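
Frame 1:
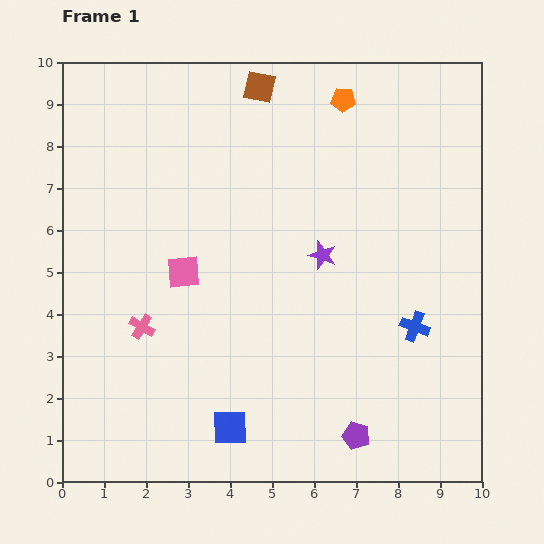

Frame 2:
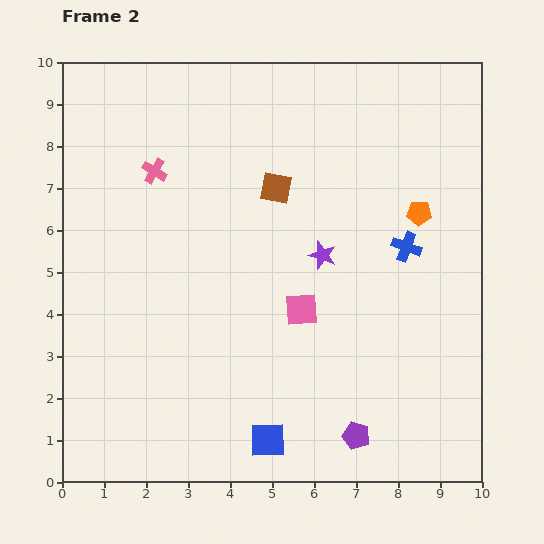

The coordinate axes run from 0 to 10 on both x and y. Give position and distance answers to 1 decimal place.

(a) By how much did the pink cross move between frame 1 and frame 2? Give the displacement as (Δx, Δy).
(0.3, 3.7)

The pink cross was at (1.9, 3.7) in frame 1 and (2.2, 7.4) in frame 2.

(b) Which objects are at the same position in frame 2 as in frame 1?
the purple star, the purple pentagon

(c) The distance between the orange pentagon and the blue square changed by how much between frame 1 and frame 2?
-1.8

Distance in frame 1: 8.3. Distance in frame 2: 6.5.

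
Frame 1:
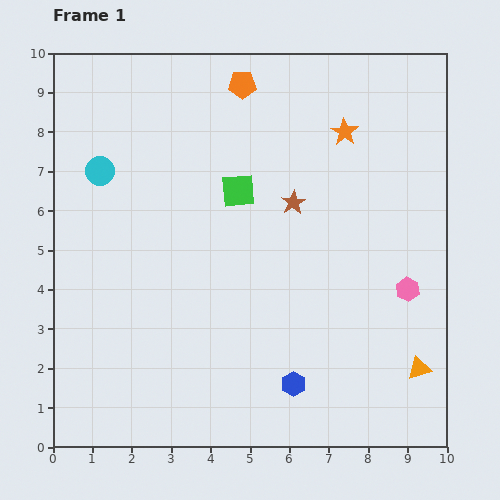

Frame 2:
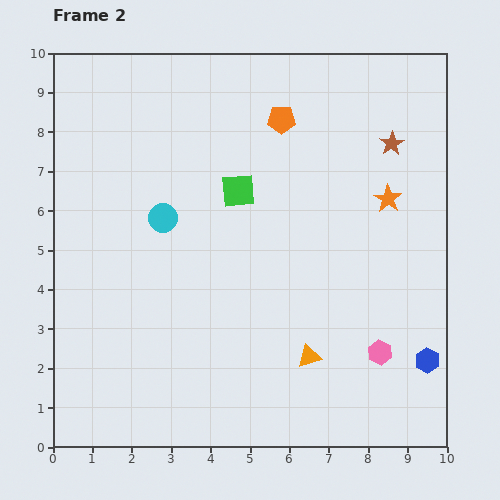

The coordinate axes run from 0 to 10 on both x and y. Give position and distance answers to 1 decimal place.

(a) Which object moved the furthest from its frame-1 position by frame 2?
the blue hexagon

(moved 3.5; next 2.9)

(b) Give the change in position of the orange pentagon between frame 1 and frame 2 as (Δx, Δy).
(1.0, -0.9)

The orange pentagon was at (4.8, 9.2) in frame 1 and (5.8, 8.3) in frame 2.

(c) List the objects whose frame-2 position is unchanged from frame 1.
the green square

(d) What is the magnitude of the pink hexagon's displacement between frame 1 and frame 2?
1.7

The pink hexagon moved from (9.0, 4.0) to (8.3, 2.4), a distance of √(0.7² + 1.6²) ≈ 1.7.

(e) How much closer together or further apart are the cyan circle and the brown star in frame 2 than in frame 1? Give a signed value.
+1.1

Distance in frame 1: 5.0. Distance in frame 2: 6.1.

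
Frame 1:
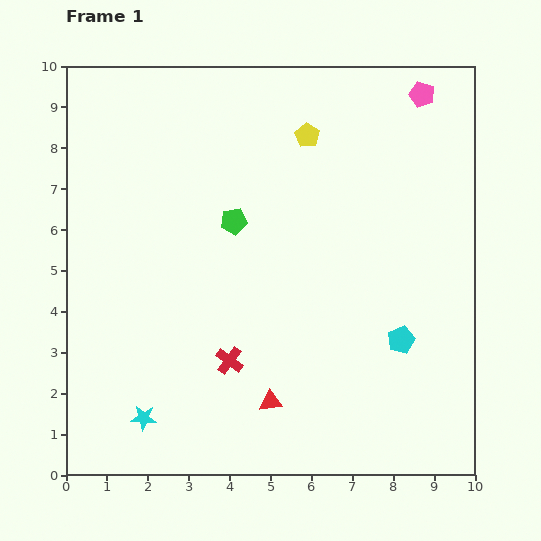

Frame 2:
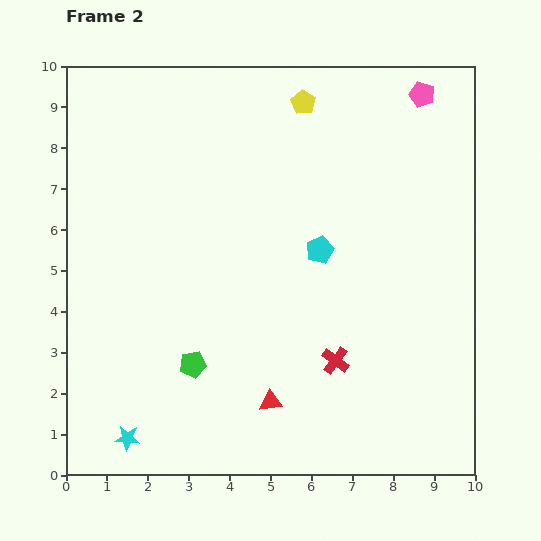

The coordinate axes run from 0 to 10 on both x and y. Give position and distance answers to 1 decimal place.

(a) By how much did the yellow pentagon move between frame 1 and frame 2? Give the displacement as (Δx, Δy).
(-0.1, 0.8)

The yellow pentagon was at (5.9, 8.3) in frame 1 and (5.8, 9.1) in frame 2.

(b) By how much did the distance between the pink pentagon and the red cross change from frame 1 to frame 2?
-1.2

Distance in frame 1: 8.0. Distance in frame 2: 6.8.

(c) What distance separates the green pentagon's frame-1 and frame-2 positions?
3.6

The green pentagon moved from (4.1, 6.2) to (3.1, 2.7), a distance of √(1.0² + 3.5²) ≈ 3.6.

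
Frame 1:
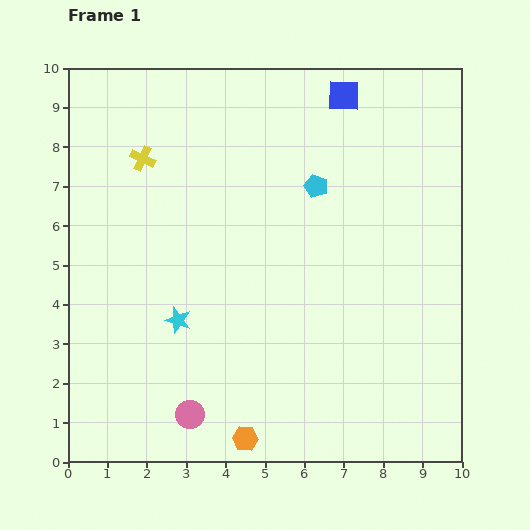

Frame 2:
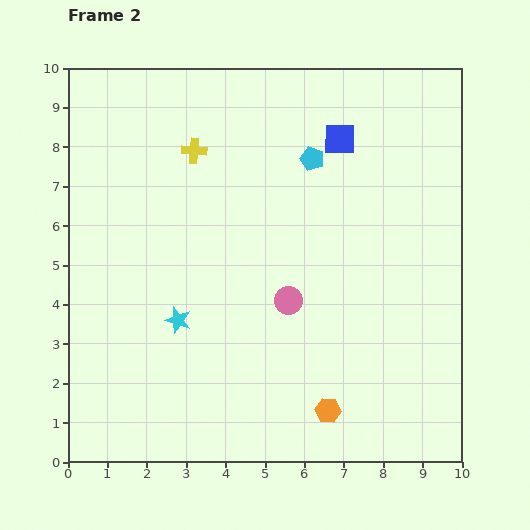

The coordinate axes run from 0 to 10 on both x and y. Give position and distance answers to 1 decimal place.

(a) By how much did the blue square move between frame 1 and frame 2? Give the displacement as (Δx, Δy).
(-0.1, -1.1)

The blue square was at (7.0, 9.3) in frame 1 and (6.9, 8.2) in frame 2.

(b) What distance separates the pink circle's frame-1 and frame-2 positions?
3.8

The pink circle moved from (3.1, 1.2) to (5.6, 4.1), a distance of √(2.5² + 2.9²) ≈ 3.8.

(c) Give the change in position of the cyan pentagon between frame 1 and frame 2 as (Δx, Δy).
(-0.1, 0.7)

The cyan pentagon was at (6.3, 7.0) in frame 1 and (6.2, 7.7) in frame 2.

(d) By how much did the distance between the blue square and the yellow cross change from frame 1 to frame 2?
-1.6

Distance in frame 1: 5.3. Distance in frame 2: 3.7.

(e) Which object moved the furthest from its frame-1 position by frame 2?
the pink circle

(moved 3.8; next 2.2)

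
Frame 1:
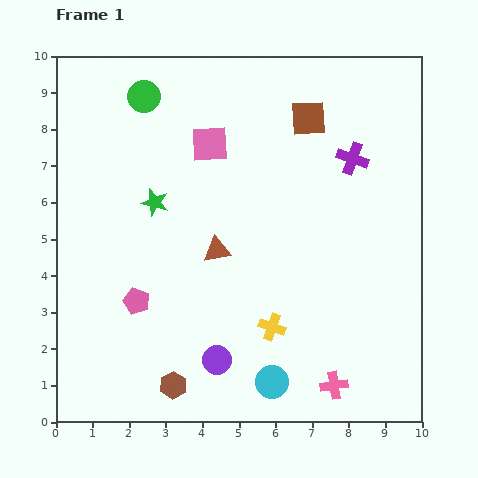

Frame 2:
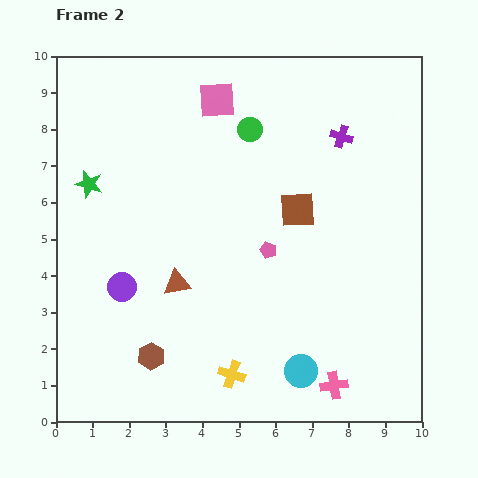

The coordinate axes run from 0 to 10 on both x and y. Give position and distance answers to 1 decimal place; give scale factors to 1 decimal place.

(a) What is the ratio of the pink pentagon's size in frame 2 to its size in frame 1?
0.6×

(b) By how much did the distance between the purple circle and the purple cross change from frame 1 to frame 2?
+0.7

Distance in frame 1: 6.6. Distance in frame 2: 7.3.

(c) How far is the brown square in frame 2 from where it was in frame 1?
2.5

The brown square moved from (6.9, 8.3) to (6.6, 5.8), a distance of √(0.3² + 2.5²) ≈ 2.5.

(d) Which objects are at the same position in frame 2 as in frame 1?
the pink cross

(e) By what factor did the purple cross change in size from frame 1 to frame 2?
0.7×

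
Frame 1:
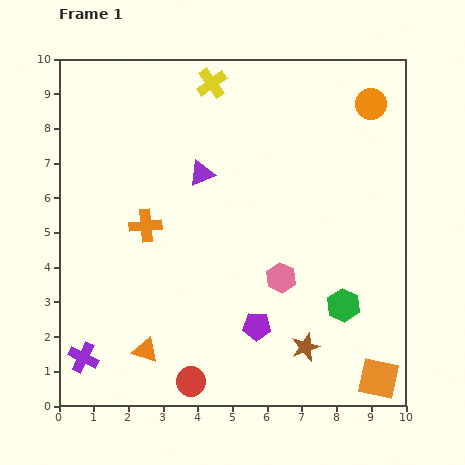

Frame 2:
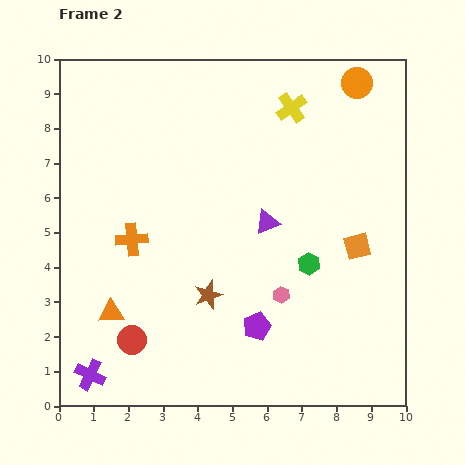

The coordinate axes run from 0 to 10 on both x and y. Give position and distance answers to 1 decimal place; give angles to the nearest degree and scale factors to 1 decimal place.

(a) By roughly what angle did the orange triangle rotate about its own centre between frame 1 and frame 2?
21° counter-clockwise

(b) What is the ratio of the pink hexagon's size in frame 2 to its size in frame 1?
0.6×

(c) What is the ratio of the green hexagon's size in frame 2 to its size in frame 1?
0.7×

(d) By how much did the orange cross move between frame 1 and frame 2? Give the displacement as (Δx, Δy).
(-0.4, -0.4)

The orange cross was at (2.5, 5.2) in frame 1 and (2.1, 4.8) in frame 2.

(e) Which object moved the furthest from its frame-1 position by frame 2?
the orange square

(moved 3.8; next 3.2)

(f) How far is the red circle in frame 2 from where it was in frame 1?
2.1

The red circle moved from (3.8, 0.7) to (2.1, 1.9), a distance of √(1.7² + 1.2²) ≈ 2.1.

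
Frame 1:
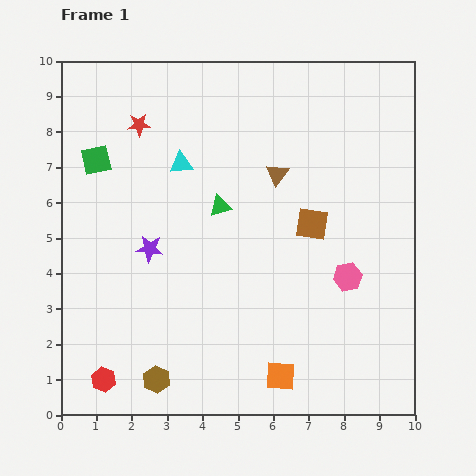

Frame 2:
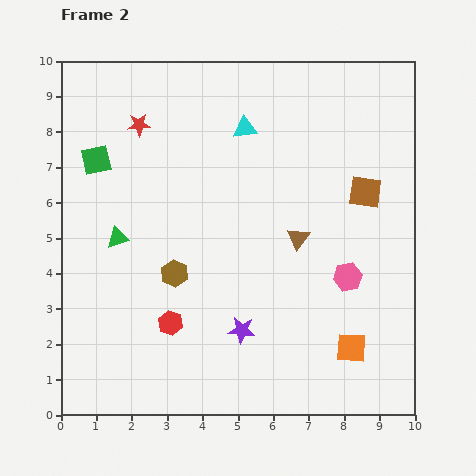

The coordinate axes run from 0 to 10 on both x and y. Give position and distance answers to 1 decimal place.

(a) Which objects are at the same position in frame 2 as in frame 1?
the red star, the green square, the pink hexagon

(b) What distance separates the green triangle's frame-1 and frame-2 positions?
3.0

The green triangle moved from (4.5, 5.9) to (1.6, 5.0), a distance of √(2.9² + 0.9²) ≈ 3.0.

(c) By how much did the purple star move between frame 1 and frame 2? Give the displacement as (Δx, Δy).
(2.6, -2.3)

The purple star was at (2.5, 4.7) in frame 1 and (5.1, 2.4) in frame 2.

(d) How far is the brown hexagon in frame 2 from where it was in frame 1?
3.0

The brown hexagon moved from (2.7, 1.0) to (3.2, 4.0), a distance of √(0.5² + 3.0²) ≈ 3.0.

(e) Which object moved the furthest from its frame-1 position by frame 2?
the purple star

(moved 3.5; next 3.0)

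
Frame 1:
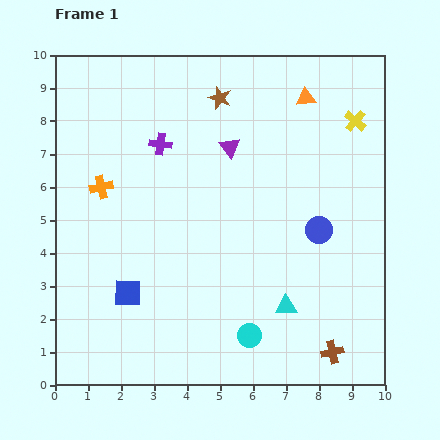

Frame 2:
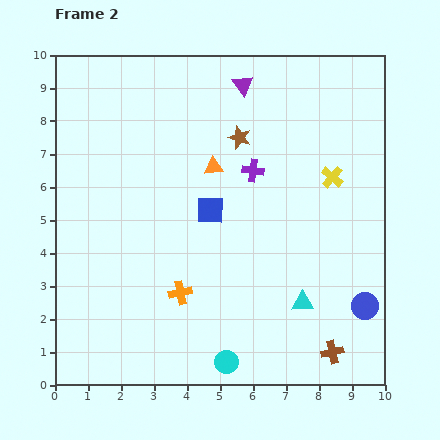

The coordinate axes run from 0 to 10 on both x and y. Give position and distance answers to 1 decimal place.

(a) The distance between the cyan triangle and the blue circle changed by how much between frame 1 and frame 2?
-0.6

Distance in frame 1: 2.5. Distance in frame 2: 1.9.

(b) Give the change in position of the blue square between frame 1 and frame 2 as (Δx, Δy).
(2.5, 2.5)

The blue square was at (2.2, 2.8) in frame 1 and (4.7, 5.3) in frame 2.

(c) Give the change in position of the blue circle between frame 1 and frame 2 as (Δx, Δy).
(1.4, -2.3)

The blue circle was at (8.0, 4.7) in frame 1 and (9.4, 2.4) in frame 2.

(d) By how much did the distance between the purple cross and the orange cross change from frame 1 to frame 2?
+2.1

Distance in frame 1: 2.2. Distance in frame 2: 4.3.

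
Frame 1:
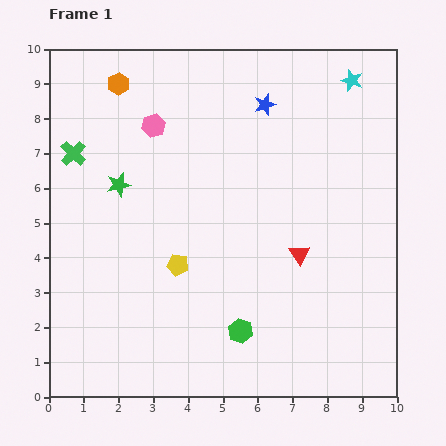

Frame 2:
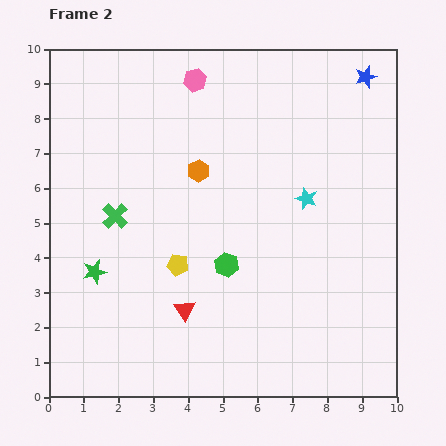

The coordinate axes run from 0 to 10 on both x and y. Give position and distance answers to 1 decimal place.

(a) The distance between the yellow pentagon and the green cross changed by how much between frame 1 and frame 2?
-2.1

Distance in frame 1: 4.4. Distance in frame 2: 2.3.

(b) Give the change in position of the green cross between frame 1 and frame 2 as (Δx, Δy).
(1.2, -1.8)

The green cross was at (0.7, 7.0) in frame 1 and (1.9, 5.2) in frame 2.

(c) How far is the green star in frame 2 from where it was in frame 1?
2.6

The green star moved from (2.0, 6.1) to (1.3, 3.6), a distance of √(0.7² + 2.5²) ≈ 2.6.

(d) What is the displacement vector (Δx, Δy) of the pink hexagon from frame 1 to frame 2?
(1.2, 1.3)

The pink hexagon was at (3.0, 7.8) in frame 1 and (4.2, 9.1) in frame 2.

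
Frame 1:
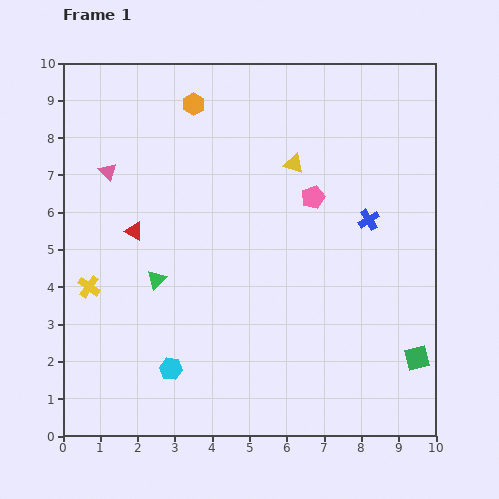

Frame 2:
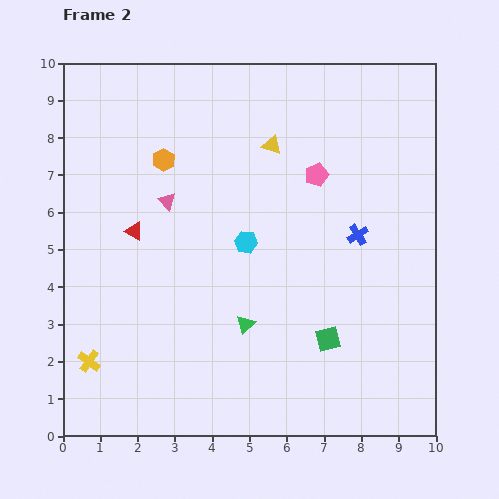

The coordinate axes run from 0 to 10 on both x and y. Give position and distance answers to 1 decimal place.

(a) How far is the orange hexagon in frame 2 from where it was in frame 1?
1.7

The orange hexagon moved from (3.5, 8.9) to (2.7, 7.4), a distance of √(0.8² + 1.5²) ≈ 1.7.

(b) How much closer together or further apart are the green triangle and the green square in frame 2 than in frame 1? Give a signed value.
-5.1

Distance in frame 1: 7.3. Distance in frame 2: 2.2.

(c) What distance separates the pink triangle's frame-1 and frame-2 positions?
1.8

The pink triangle moved from (1.2, 7.1) to (2.8, 6.3), a distance of √(1.6² + 0.8²) ≈ 1.8.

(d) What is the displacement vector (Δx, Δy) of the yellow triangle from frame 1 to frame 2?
(-0.6, 0.5)

The yellow triangle was at (6.2, 7.3) in frame 1 and (5.6, 7.8) in frame 2.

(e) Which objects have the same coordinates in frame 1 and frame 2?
the red triangle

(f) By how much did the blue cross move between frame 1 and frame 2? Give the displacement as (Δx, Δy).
(-0.3, -0.4)

The blue cross was at (8.2, 5.8) in frame 1 and (7.9, 5.4) in frame 2.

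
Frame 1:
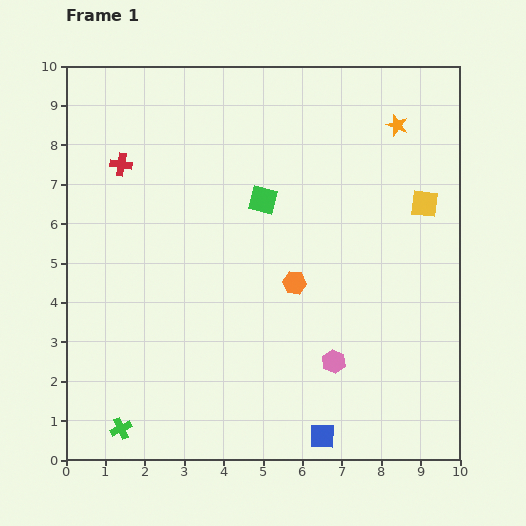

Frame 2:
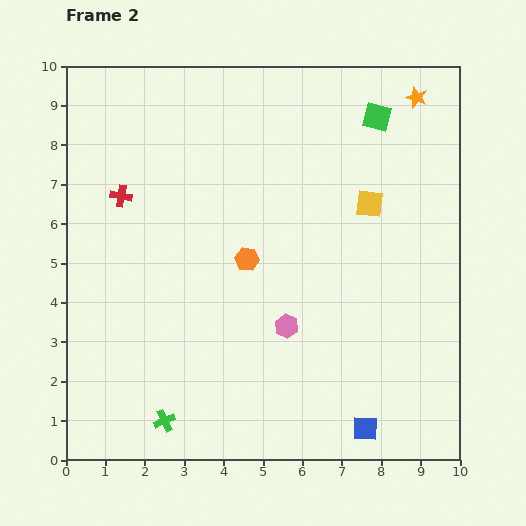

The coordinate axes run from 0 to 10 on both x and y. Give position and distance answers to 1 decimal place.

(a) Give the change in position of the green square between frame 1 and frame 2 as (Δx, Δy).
(2.9, 2.1)

The green square was at (5.0, 6.6) in frame 1 and (7.9, 8.7) in frame 2.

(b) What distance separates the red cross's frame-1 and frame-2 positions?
0.8

The red cross moved from (1.4, 7.5) to (1.4, 6.7), a distance of √(0.0² + 0.8²) ≈ 0.8.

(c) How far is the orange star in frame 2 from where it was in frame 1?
0.9

The orange star moved from (8.4, 8.5) to (8.9, 9.2), a distance of √(0.5² + 0.7²) ≈ 0.9.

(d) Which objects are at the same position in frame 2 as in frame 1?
none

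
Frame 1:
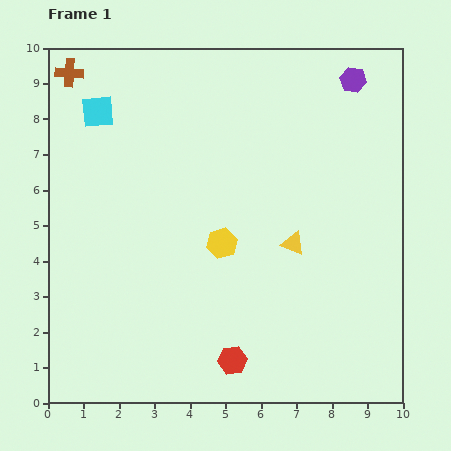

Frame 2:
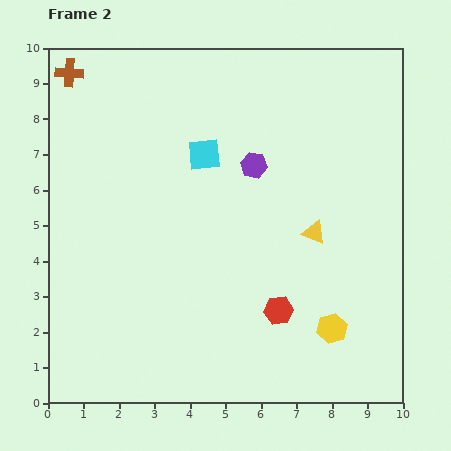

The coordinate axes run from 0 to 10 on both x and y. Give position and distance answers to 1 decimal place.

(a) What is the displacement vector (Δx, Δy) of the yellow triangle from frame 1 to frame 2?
(0.6, 0.3)

The yellow triangle was at (6.9, 4.5) in frame 1 and (7.5, 4.8) in frame 2.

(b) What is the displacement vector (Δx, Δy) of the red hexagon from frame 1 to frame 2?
(1.3, 1.4)

The red hexagon was at (5.2, 1.2) in frame 1 and (6.5, 2.6) in frame 2.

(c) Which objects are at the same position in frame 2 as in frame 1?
the brown cross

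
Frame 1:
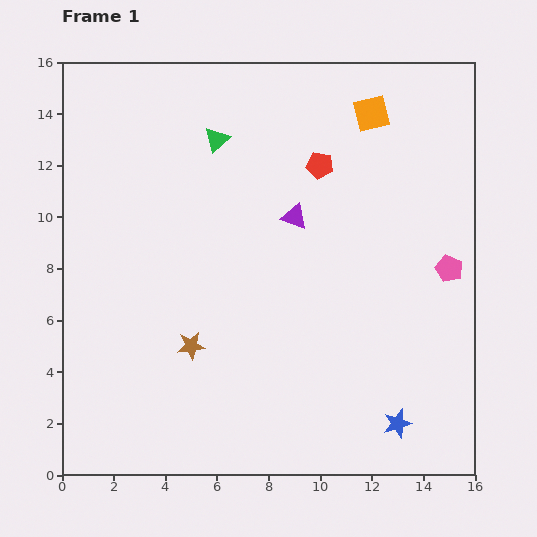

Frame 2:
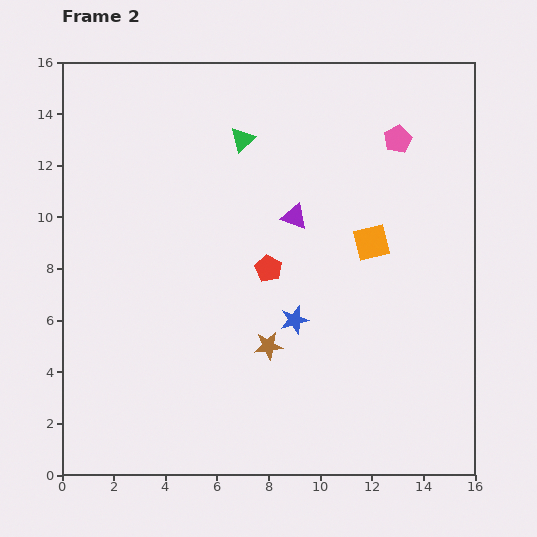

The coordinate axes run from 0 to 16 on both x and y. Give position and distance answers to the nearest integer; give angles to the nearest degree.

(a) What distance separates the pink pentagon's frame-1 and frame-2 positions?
5

The pink pentagon moved from (15, 8) to (13, 13), a distance of √(2² + 5²) ≈ 5.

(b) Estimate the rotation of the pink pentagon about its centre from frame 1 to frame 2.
21° clockwise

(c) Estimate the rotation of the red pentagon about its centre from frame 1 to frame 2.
20° clockwise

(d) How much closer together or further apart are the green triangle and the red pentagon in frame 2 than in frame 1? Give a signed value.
+1

Distance in frame 1: 4. Distance in frame 2: 5.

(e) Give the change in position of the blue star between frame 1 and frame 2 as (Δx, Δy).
(-4, 4)

The blue star was at (13, 2) in frame 1 and (9, 6) in frame 2.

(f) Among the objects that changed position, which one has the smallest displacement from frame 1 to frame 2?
the green triangle

(moved 1)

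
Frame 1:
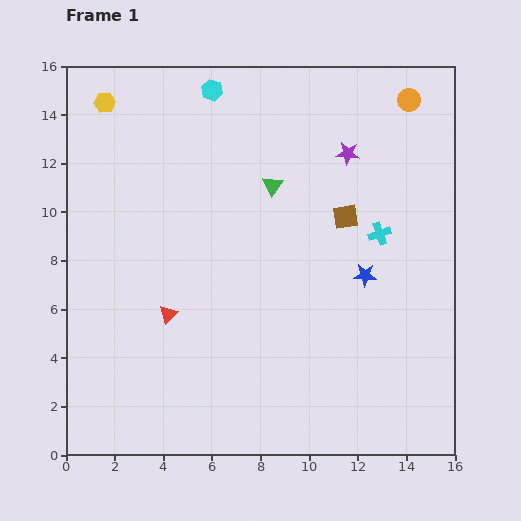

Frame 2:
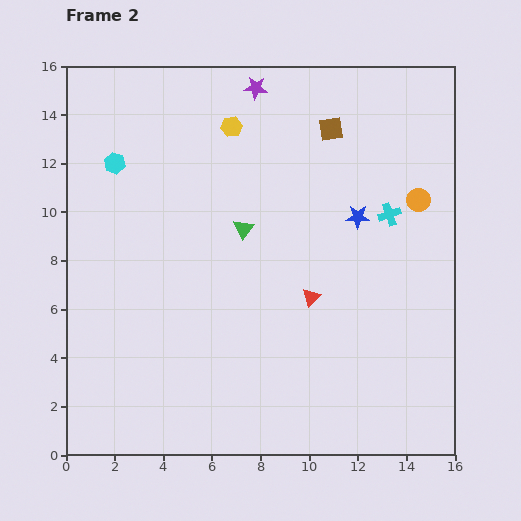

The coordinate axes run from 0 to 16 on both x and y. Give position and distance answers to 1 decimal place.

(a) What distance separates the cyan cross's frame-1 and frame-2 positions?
0.9

The cyan cross moved from (12.9, 9.1) to (13.3, 9.9), a distance of √(0.4² + 0.8²) ≈ 0.9.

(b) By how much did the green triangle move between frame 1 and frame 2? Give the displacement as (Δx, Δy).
(-1.2, -1.8)

The green triangle was at (8.5, 11.1) in frame 1 and (7.3, 9.3) in frame 2.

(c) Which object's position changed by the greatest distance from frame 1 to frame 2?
the red triangle

(moved 5.9; next 5.3)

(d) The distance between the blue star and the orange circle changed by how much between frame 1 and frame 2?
-4.8

Distance in frame 1: 7.4. Distance in frame 2: 2.6.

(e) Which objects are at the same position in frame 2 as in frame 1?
none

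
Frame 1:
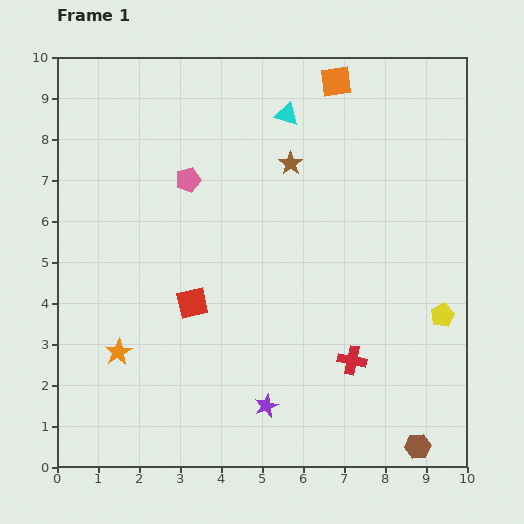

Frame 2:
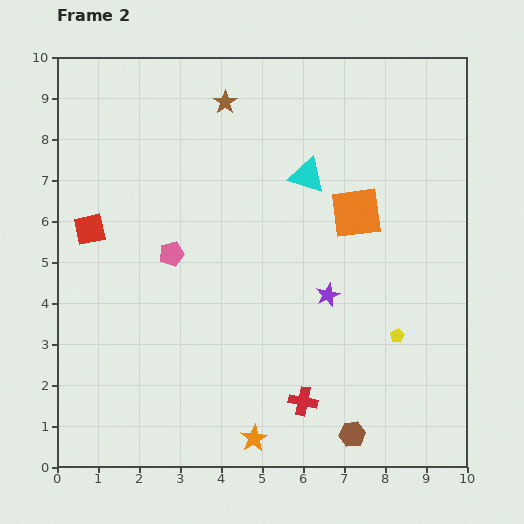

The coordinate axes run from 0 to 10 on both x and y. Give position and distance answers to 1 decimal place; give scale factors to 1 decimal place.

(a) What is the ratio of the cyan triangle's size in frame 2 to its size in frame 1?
1.5×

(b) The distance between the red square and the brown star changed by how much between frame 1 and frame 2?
+0.3

Distance in frame 1: 4.2. Distance in frame 2: 4.5.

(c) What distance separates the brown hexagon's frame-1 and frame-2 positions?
1.6

The brown hexagon moved from (8.8, 0.5) to (7.2, 0.8), a distance of √(1.6² + 0.3²) ≈ 1.6.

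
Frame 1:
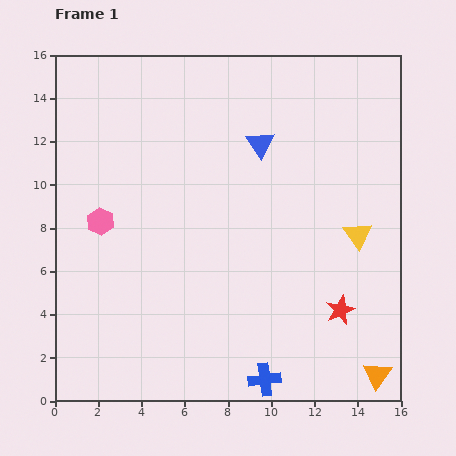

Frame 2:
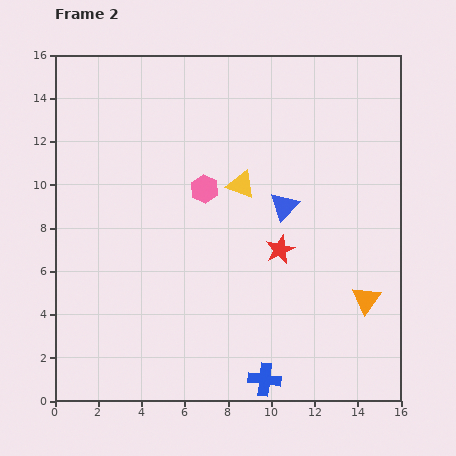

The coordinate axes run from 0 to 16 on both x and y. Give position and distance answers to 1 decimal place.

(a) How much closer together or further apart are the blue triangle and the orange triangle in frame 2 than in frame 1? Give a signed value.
-6.3

Distance in frame 1: 12.0. Distance in frame 2: 5.7.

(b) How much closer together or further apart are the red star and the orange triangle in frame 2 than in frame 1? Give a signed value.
+1.2

Distance in frame 1: 3.4. Distance in frame 2: 4.6.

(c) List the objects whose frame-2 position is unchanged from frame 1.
the blue cross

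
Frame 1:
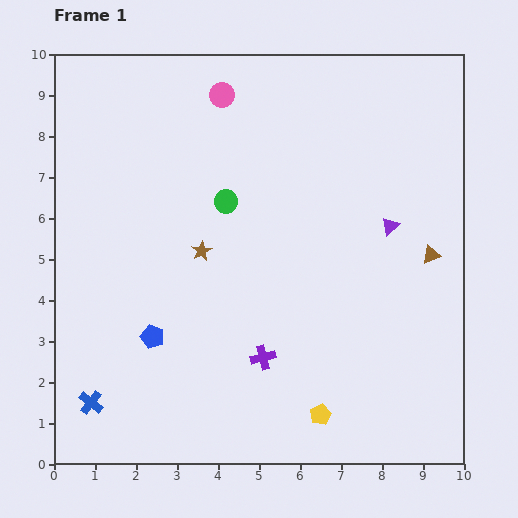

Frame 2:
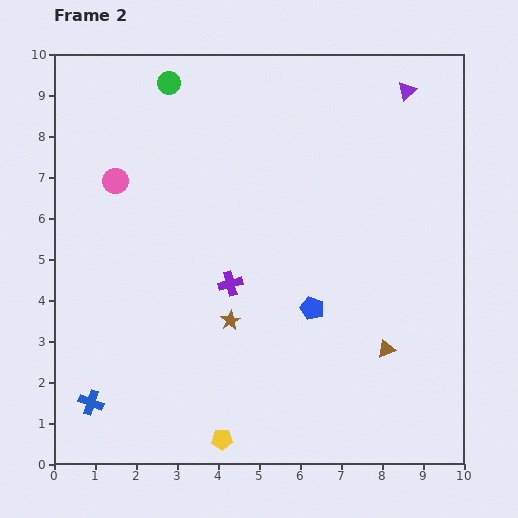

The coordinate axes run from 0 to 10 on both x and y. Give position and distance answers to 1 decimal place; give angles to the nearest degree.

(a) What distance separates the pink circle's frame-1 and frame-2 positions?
3.3

The pink circle moved from (4.1, 9.0) to (1.5, 6.9), a distance of √(2.6² + 2.1²) ≈ 3.3.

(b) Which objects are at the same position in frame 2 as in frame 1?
the blue cross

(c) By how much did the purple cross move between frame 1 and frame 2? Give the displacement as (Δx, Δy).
(-0.8, 1.8)

The purple cross was at (5.1, 2.6) in frame 1 and (4.3, 4.4) in frame 2.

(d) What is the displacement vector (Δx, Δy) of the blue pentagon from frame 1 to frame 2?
(3.9, 0.7)

The blue pentagon was at (2.4, 3.1) in frame 1 and (6.3, 3.8) in frame 2.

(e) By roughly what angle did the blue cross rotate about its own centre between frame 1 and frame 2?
17° counter-clockwise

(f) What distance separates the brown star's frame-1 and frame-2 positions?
1.8

The brown star moved from (3.6, 5.2) to (4.3, 3.5), a distance of √(0.7² + 1.7²) ≈ 1.8.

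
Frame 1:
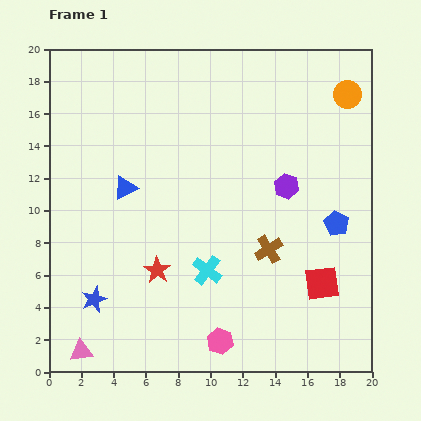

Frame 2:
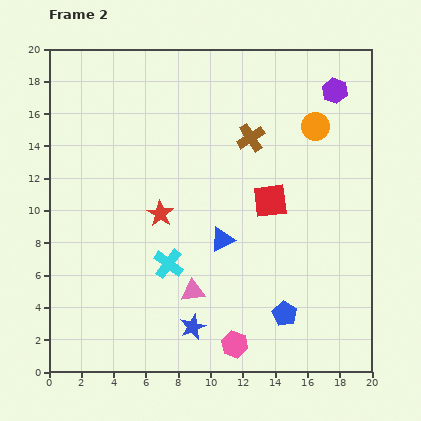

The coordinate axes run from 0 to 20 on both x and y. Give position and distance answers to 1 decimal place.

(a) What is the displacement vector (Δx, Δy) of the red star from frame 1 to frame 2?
(0.2, 3.5)

The red star was at (6.7, 6.3) in frame 1 and (6.9, 9.8) in frame 2.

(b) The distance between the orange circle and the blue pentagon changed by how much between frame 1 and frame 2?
+3.8

Distance in frame 1: 8.0. Distance in frame 2: 11.8.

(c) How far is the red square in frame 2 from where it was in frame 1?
6.0

The red square moved from (16.9, 5.5) to (13.7, 10.6), a distance of √(3.2² + 5.1²) ≈ 6.0.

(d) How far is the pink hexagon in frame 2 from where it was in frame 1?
0.9

The pink hexagon moved from (10.6, 1.9) to (11.5, 1.7), a distance of √(0.9² + 0.2²) ≈ 0.9.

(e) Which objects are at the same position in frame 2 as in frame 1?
none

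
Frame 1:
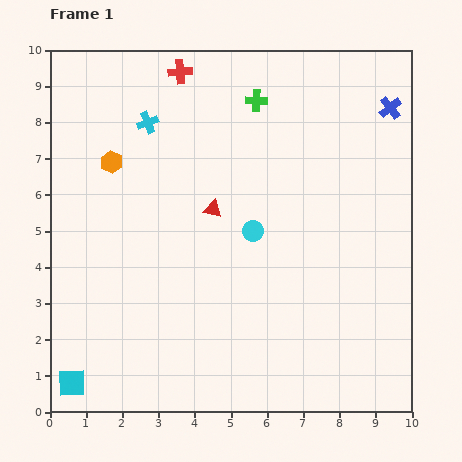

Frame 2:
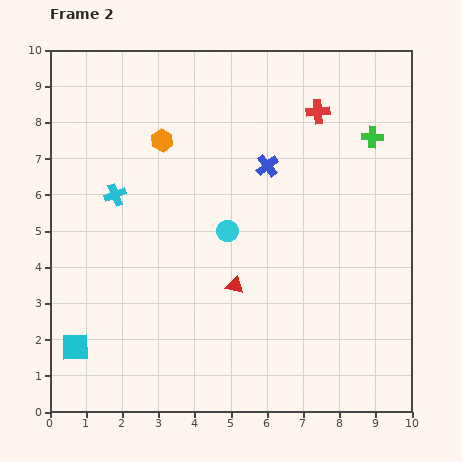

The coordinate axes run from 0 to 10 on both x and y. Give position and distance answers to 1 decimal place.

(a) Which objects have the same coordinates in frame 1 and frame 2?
none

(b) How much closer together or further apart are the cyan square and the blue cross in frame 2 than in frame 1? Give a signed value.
-4.3

Distance in frame 1: 11.6. Distance in frame 2: 7.3.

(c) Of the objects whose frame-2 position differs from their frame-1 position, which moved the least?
the cyan circle

(moved 0.7)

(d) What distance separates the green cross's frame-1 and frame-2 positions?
3.4

The green cross moved from (5.7, 8.6) to (8.9, 7.6), a distance of √(3.2² + 1.0²) ≈ 3.4.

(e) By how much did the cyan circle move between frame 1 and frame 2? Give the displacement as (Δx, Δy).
(-0.7, 0.0)

The cyan circle was at (5.6, 5.0) in frame 1 and (4.9, 5.0) in frame 2.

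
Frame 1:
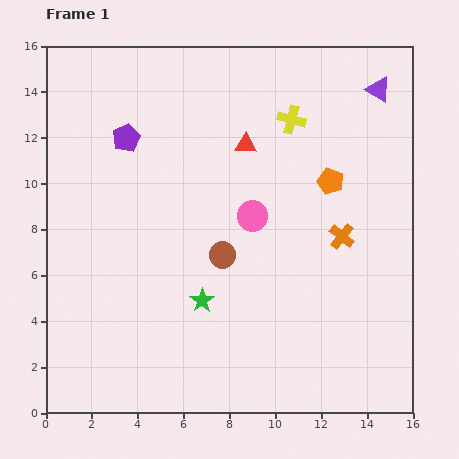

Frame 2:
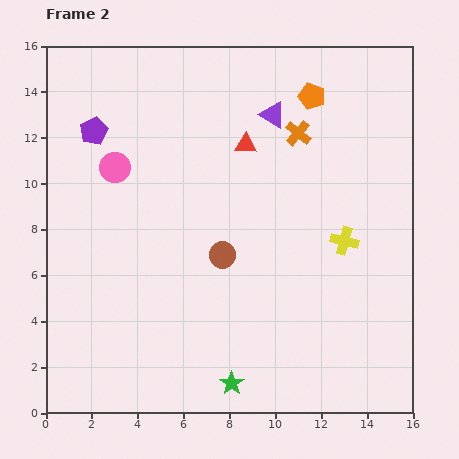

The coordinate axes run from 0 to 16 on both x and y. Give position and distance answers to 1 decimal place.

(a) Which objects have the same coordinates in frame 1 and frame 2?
the red triangle, the brown circle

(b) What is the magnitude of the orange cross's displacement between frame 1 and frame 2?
4.9

The orange cross moved from (12.9, 7.7) to (11.0, 12.2), a distance of √(1.9² + 4.5²) ≈ 4.9.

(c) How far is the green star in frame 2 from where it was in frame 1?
3.8

The green star moved from (6.8, 4.9) to (8.1, 1.3), a distance of √(1.3² + 3.6²) ≈ 3.8.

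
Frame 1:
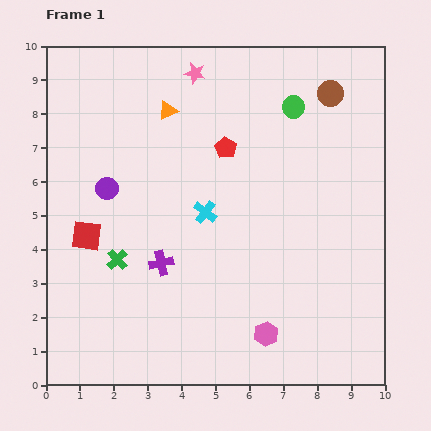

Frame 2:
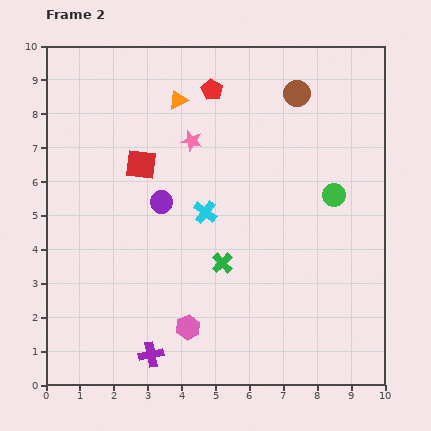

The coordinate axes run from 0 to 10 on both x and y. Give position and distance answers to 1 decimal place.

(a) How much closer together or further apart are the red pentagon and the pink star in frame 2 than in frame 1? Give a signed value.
-0.8

Distance in frame 1: 2.4. Distance in frame 2: 1.6.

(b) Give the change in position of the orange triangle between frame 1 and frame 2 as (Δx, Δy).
(0.3, 0.3)

The orange triangle was at (3.6, 8.1) in frame 1 and (3.9, 8.4) in frame 2.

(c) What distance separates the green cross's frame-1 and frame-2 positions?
3.1

The green cross moved from (2.1, 3.7) to (5.2, 3.6), a distance of √(3.1² + 0.1²) ≈ 3.1.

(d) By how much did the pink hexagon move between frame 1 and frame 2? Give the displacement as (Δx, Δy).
(-2.3, 0.2)

The pink hexagon was at (6.5, 1.5) in frame 1 and (4.2, 1.7) in frame 2.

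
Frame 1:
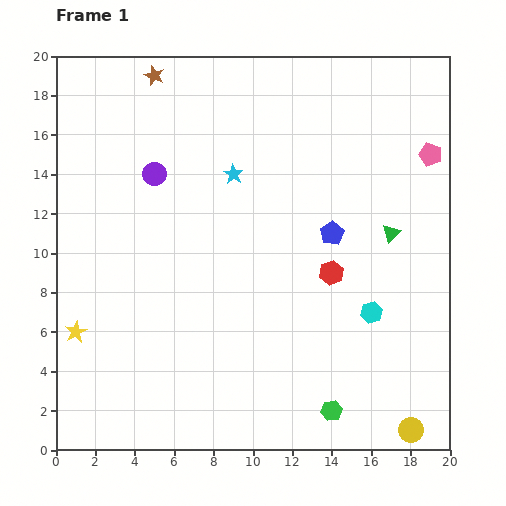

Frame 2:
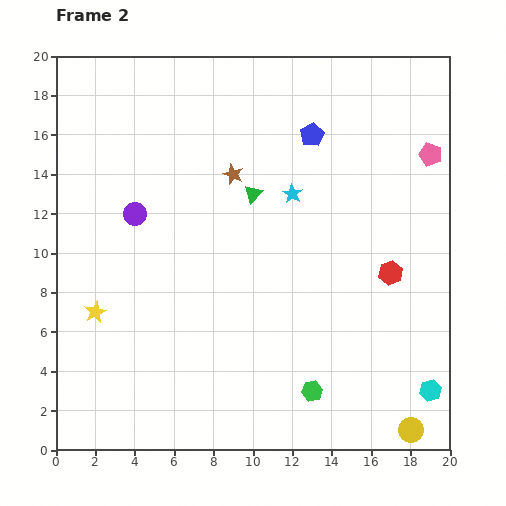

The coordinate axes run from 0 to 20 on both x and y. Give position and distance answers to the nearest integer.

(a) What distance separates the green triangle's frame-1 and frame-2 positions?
7

The green triangle moved from (17, 11) to (10, 13), a distance of √(7² + 2²) ≈ 7.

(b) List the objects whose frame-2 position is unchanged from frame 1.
the pink pentagon, the yellow circle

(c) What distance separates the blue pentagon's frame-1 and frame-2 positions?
5

The blue pentagon moved from (14, 11) to (13, 16), a distance of √(1² + 5²) ≈ 5.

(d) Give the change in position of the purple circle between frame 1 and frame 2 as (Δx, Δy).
(-1, -2)

The purple circle was at (5, 14) in frame 1 and (4, 12) in frame 2.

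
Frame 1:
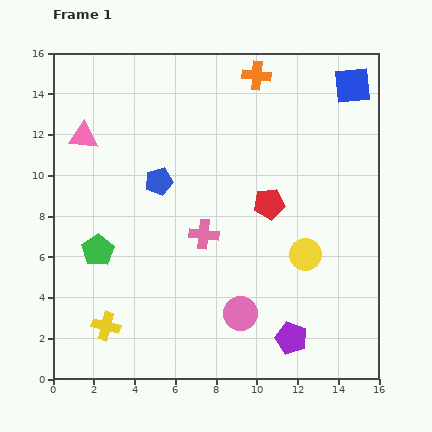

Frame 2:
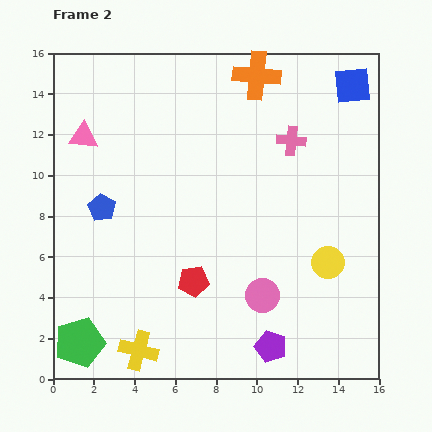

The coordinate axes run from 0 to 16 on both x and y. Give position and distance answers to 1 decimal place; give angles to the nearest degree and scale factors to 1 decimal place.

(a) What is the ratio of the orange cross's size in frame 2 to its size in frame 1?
1.7×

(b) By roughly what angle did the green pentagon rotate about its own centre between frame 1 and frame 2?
16° clockwise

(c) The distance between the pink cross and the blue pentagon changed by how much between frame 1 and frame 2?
+6.5

Distance in frame 1: 3.4. Distance in frame 2: 9.9.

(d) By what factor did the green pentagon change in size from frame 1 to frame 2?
1.6×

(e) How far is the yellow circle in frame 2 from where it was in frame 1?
1.2

The yellow circle moved from (12.4, 6.1) to (13.5, 5.7), a distance of √(1.1² + 0.4²) ≈ 1.2.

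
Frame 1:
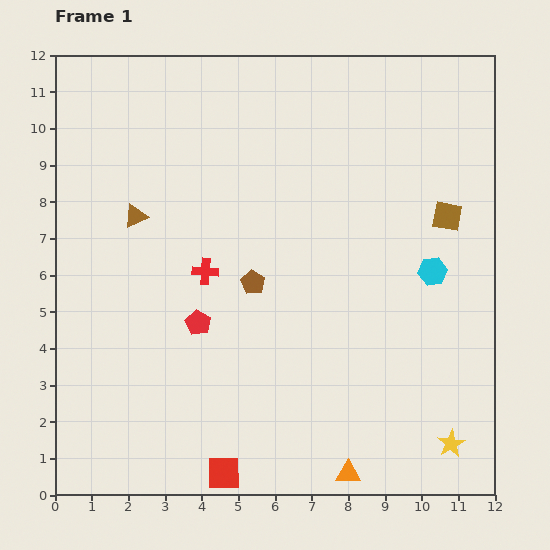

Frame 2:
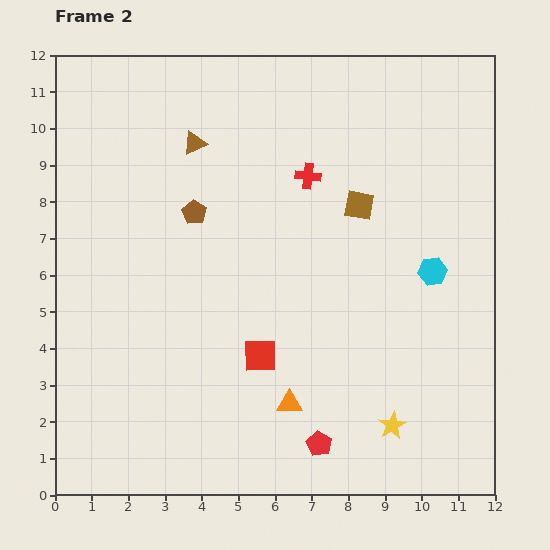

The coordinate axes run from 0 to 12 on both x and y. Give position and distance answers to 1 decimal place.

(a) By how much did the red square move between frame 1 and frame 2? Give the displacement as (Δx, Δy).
(1.0, 3.2)

The red square was at (4.6, 0.6) in frame 1 and (5.6, 3.8) in frame 2.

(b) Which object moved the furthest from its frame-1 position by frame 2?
the red pentagon

(moved 4.7; next 3.8)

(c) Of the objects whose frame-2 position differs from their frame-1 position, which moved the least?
the yellow star

(moved 1.7)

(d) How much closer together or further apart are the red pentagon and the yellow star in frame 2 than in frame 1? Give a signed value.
-5.5

Distance in frame 1: 7.6. Distance in frame 2: 2.1.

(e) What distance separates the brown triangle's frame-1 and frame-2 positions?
2.6

The brown triangle moved from (2.2, 7.6) to (3.8, 9.6), a distance of √(1.6² + 2.0²) ≈ 2.6.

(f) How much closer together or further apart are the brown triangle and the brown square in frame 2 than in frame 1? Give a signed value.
-3.7

Distance in frame 1: 8.5. Distance in frame 2: 4.8.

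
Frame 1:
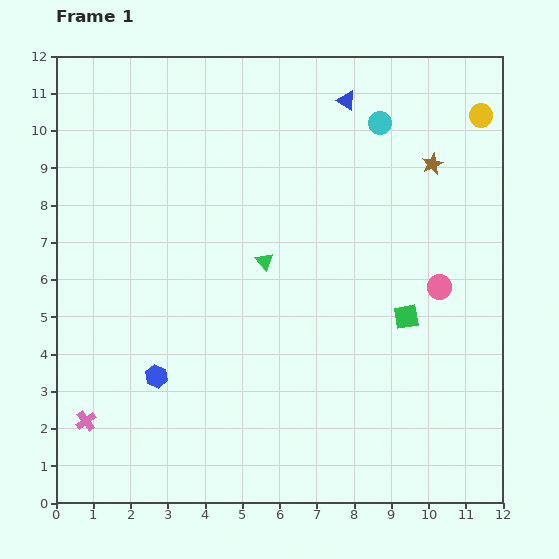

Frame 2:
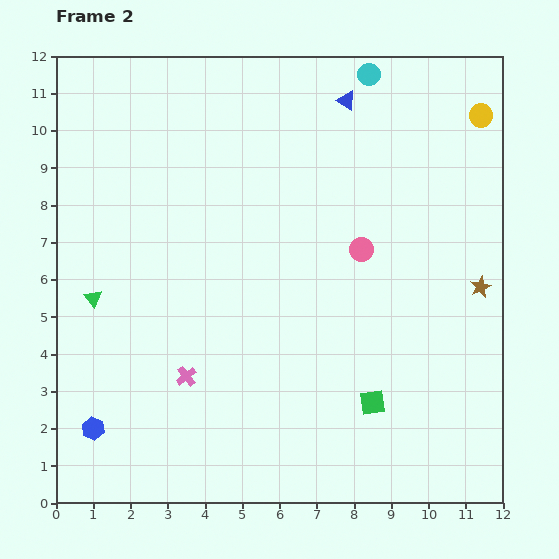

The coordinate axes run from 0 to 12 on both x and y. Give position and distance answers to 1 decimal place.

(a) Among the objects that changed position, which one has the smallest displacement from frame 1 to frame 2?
the cyan circle

(moved 1.3)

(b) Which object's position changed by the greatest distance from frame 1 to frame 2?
the green triangle

(moved 4.7; next 3.5)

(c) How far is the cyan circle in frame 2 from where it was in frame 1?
1.3

The cyan circle moved from (8.7, 10.2) to (8.4, 11.5), a distance of √(0.3² + 1.3²) ≈ 1.3.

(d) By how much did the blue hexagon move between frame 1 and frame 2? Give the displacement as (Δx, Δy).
(-1.7, -1.4)

The blue hexagon was at (2.7, 3.4) in frame 1 and (1.0, 2.0) in frame 2.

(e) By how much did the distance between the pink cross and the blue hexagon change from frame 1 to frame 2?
+0.7

Distance in frame 1: 2.2. Distance in frame 2: 2.9.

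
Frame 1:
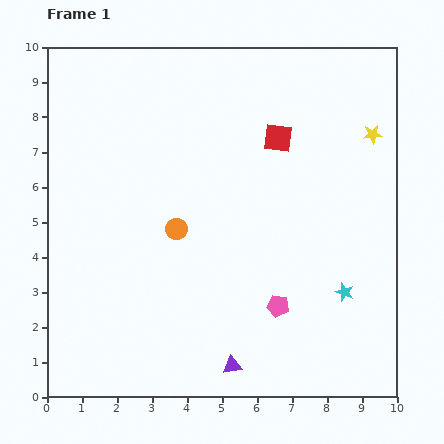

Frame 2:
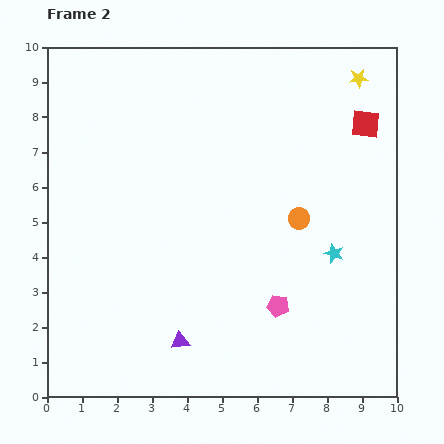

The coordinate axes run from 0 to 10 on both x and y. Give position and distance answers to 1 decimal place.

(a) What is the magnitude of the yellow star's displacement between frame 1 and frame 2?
1.6

The yellow star moved from (9.3, 7.5) to (8.9, 9.1), a distance of √(0.4² + 1.6²) ≈ 1.6.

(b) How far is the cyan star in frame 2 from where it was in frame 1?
1.1

The cyan star moved from (8.5, 3.0) to (8.2, 4.1), a distance of √(0.3² + 1.1²) ≈ 1.1.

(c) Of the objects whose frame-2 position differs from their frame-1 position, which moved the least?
the cyan star

(moved 1.1)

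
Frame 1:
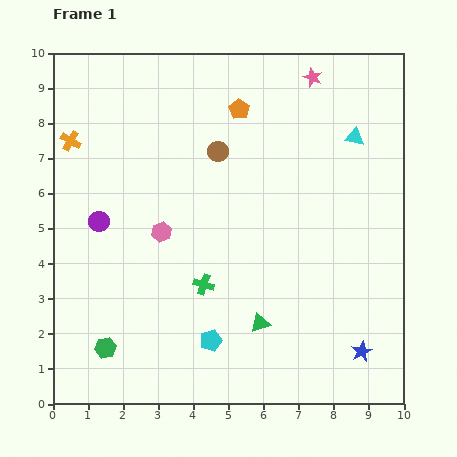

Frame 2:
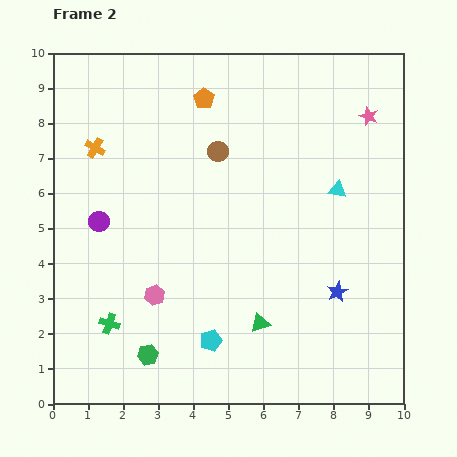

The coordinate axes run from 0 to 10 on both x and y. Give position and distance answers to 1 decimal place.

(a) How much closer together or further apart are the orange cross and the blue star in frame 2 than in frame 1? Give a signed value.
-2.2

Distance in frame 1: 10.2. Distance in frame 2: 8.0.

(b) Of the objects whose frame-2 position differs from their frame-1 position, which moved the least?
the orange cross

(moved 0.7)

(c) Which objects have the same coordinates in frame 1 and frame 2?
the green triangle, the purple circle, the brown circle, the cyan pentagon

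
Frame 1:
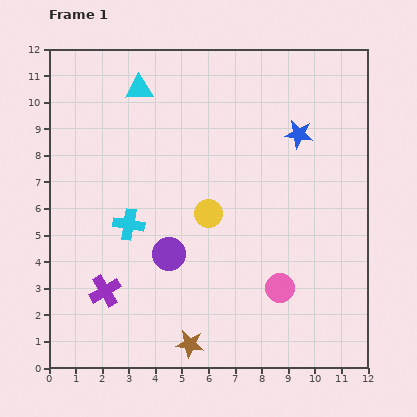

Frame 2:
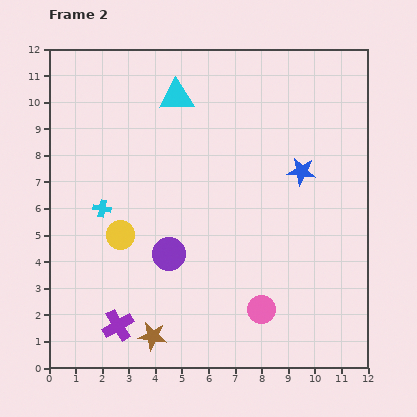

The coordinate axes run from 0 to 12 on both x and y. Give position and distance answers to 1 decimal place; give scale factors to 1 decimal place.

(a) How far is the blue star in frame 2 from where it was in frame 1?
1.4

The blue star moved from (9.4, 8.8) to (9.5, 7.4), a distance of √(0.1² + 1.4²) ≈ 1.4.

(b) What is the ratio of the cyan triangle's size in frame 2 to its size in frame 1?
1.3×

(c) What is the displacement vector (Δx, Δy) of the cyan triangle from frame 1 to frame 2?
(1.4, -0.3)

The cyan triangle was at (3.4, 10.5) in frame 1 and (4.8, 10.2) in frame 2.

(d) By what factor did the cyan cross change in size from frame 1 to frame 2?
0.6×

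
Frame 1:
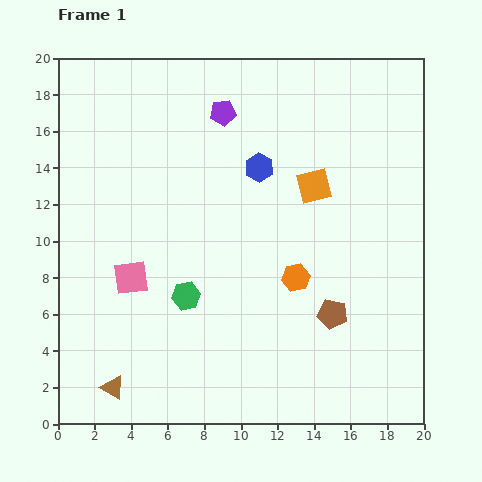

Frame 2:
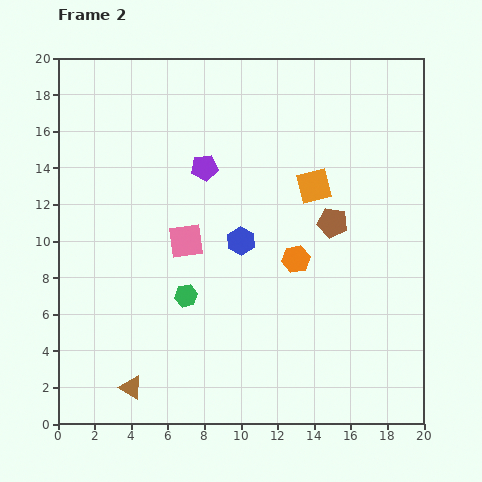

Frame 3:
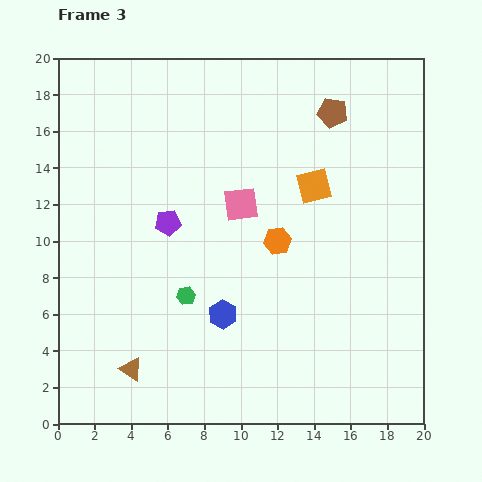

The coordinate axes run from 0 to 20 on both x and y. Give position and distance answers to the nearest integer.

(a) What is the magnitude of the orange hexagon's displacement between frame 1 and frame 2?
1

The orange hexagon moved from (13, 8) to (13, 9), a distance of √(0² + 1²) ≈ 1.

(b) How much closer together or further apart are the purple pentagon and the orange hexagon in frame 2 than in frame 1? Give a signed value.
-3

Distance in frame 1: 10. Distance in frame 2: 7.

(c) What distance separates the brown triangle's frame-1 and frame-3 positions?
1

The brown triangle moved from (3, 2) to (4, 3), a distance of √(1² + 1²) ≈ 1.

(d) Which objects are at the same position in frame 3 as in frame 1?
the orange square, the green hexagon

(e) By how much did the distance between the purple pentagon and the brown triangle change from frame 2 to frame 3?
-5

Distance in frame 2: 13. Distance in frame 3: 8.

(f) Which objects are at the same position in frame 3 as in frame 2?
the orange square, the green hexagon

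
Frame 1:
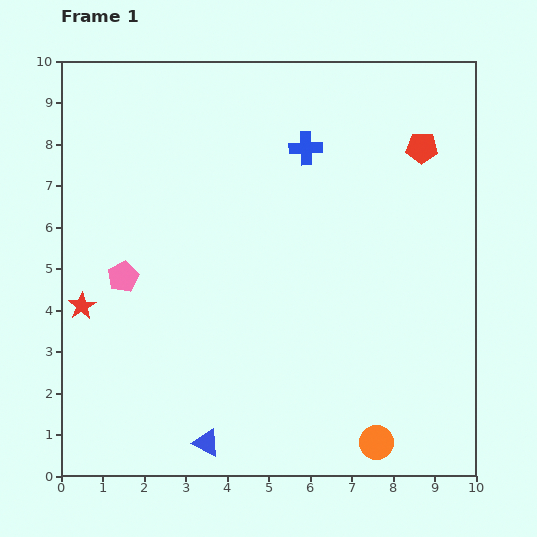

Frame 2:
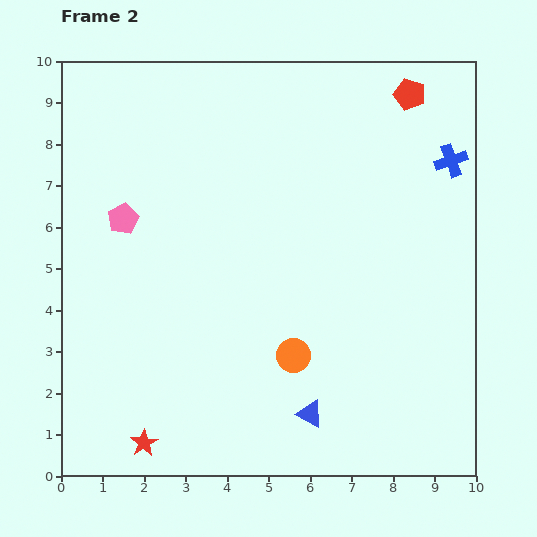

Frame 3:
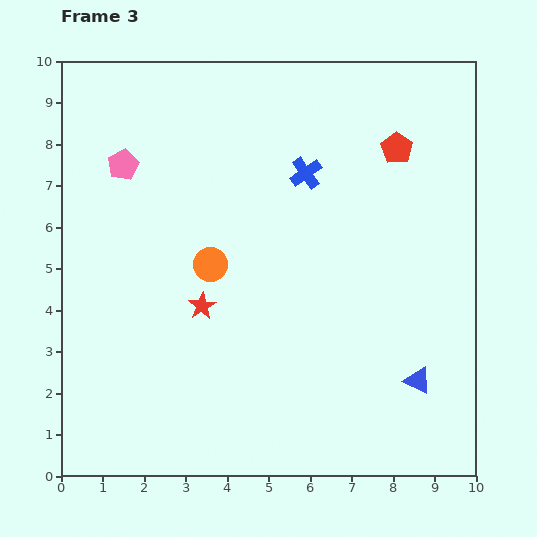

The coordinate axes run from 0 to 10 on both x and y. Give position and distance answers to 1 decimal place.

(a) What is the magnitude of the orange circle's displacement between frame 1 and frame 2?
2.9

The orange circle moved from (7.6, 0.8) to (5.6, 2.9), a distance of √(2.0² + 2.1²) ≈ 2.9.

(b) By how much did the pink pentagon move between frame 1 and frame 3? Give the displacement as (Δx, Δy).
(0.0, 2.7)

The pink pentagon was at (1.5, 4.8) in frame 1 and (1.5, 7.5) in frame 3.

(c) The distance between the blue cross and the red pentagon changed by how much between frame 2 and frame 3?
+0.4

Distance in frame 2: 1.9. Distance in frame 3: 2.3.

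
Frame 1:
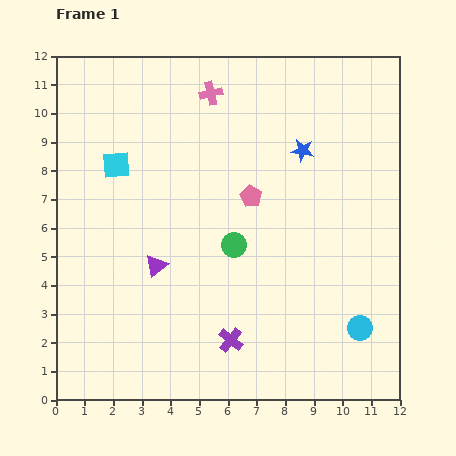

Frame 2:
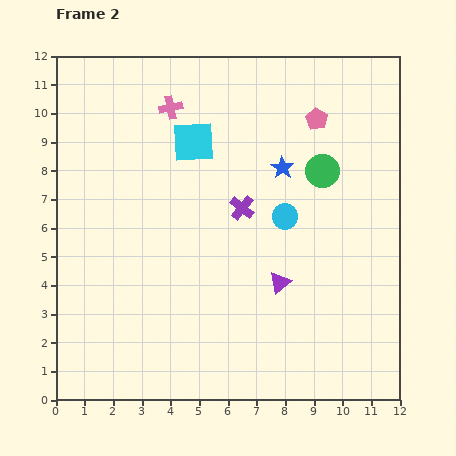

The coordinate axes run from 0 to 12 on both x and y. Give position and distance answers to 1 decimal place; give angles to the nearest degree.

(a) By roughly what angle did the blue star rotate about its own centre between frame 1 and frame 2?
25° clockwise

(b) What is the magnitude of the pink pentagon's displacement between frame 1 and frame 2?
3.5

The pink pentagon moved from (6.8, 7.1) to (9.1, 9.8), a distance of √(2.3² + 2.7²) ≈ 3.5.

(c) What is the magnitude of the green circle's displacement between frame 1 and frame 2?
4.0

The green circle moved from (6.2, 5.4) to (9.3, 8.0), a distance of √(3.1² + 2.6²) ≈ 4.0.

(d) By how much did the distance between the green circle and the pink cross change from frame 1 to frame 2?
+0.3

Distance in frame 1: 5.4. Distance in frame 2: 5.7.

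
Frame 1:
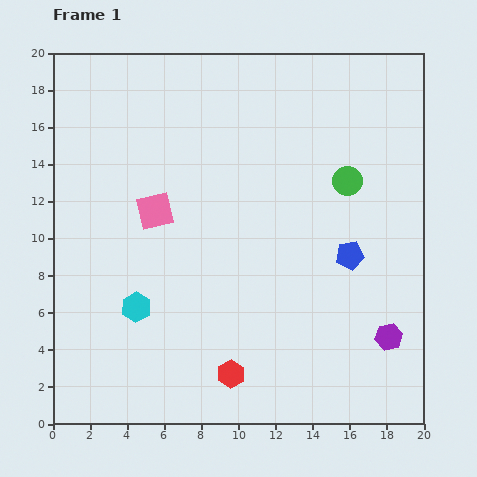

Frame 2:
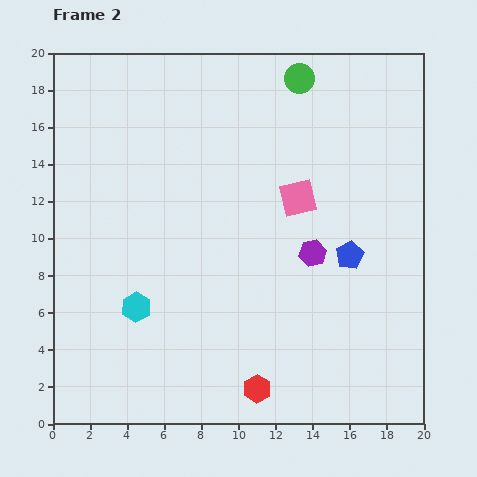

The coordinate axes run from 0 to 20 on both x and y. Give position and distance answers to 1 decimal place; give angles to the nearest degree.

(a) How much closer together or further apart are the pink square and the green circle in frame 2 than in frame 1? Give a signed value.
-4.1

Distance in frame 1: 10.5. Distance in frame 2: 6.4.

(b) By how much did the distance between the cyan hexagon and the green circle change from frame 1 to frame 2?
+1.8

Distance in frame 1: 13.3. Distance in frame 2: 15.1.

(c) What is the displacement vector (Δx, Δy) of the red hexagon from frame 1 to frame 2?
(1.4, -0.8)

The red hexagon was at (9.6, 2.7) in frame 1 and (11.0, 1.9) in frame 2.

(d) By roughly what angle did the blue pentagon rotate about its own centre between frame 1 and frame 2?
19° counter-clockwise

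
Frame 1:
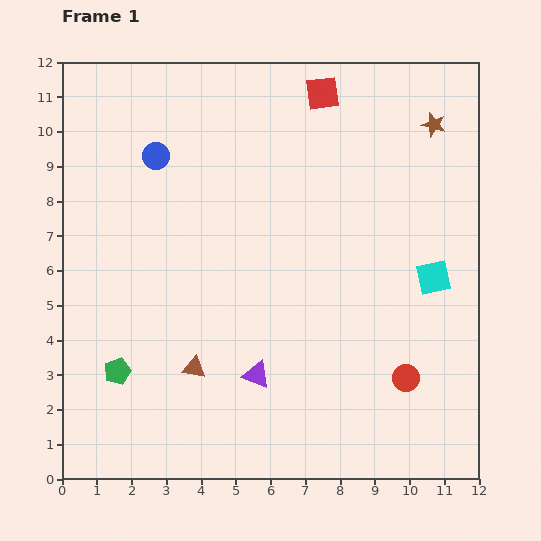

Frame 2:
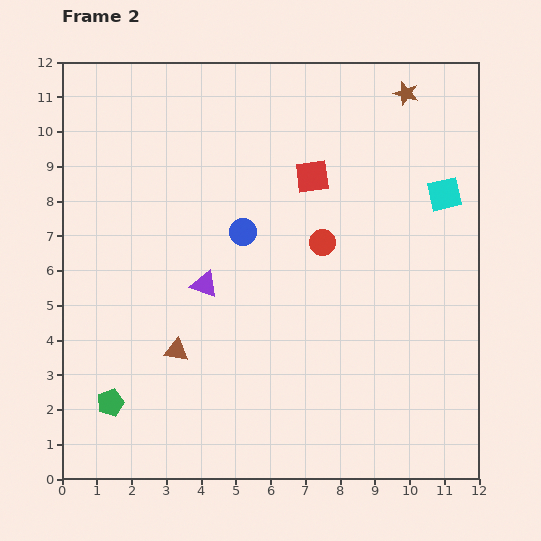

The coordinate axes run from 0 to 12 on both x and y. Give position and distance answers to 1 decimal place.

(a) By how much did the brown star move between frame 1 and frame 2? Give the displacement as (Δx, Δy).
(-0.8, 0.9)

The brown star was at (10.7, 10.2) in frame 1 and (9.9, 11.1) in frame 2.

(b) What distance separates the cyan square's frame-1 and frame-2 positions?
2.4

The cyan square moved from (10.7, 5.8) to (11.0, 8.2), a distance of √(0.3² + 2.4²) ≈ 2.4.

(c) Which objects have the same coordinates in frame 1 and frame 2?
none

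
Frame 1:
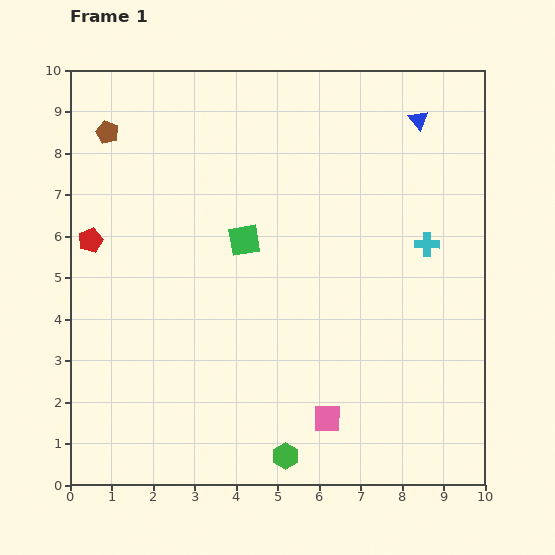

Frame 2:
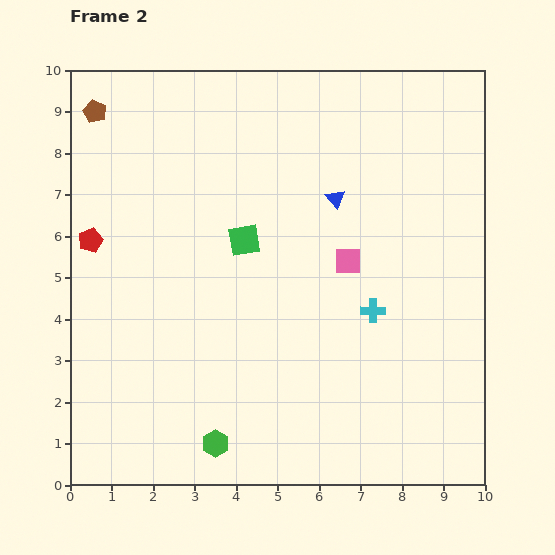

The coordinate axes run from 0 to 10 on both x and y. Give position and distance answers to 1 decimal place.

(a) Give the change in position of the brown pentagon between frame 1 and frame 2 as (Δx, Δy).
(-0.3, 0.5)

The brown pentagon was at (0.9, 8.5) in frame 1 and (0.6, 9.0) in frame 2.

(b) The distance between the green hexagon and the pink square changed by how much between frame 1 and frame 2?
+4.1

Distance in frame 1: 1.3. Distance in frame 2: 5.4.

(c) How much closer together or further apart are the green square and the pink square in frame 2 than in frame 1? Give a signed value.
-2.2

Distance in frame 1: 4.7. Distance in frame 2: 2.5.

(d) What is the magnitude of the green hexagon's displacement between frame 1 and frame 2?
1.7

The green hexagon moved from (5.2, 0.7) to (3.5, 1.0), a distance of √(1.7² + 0.3²) ≈ 1.7.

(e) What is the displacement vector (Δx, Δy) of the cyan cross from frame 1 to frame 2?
(-1.3, -1.6)

The cyan cross was at (8.6, 5.8) in frame 1 and (7.3, 4.2) in frame 2.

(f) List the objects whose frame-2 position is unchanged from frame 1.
the red pentagon, the green square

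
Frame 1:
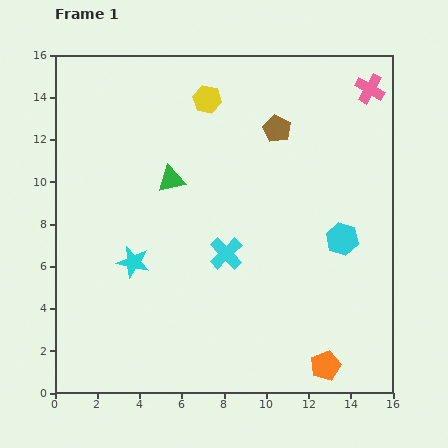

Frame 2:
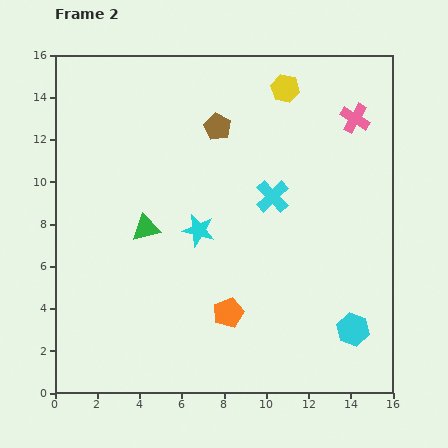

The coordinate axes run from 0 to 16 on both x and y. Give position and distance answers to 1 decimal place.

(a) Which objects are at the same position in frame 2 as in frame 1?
none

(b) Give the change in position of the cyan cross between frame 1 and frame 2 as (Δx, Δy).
(2.2, 2.7)

The cyan cross was at (8.1, 6.6) in frame 1 and (10.3, 9.3) in frame 2.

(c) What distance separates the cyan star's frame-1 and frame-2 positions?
3.4

The cyan star moved from (3.7, 6.2) to (6.8, 7.7), a distance of √(3.1² + 1.5²) ≈ 3.4.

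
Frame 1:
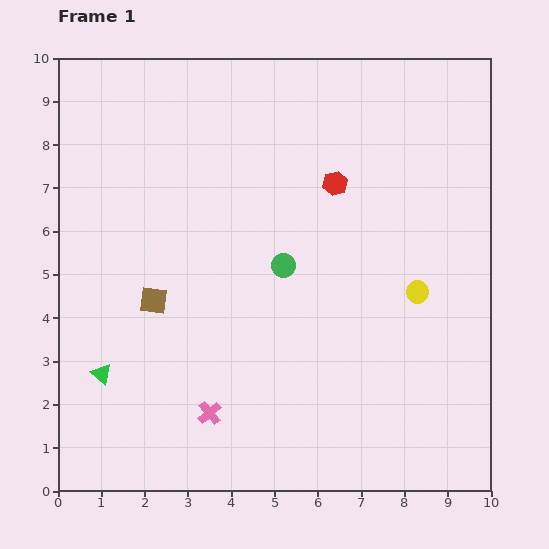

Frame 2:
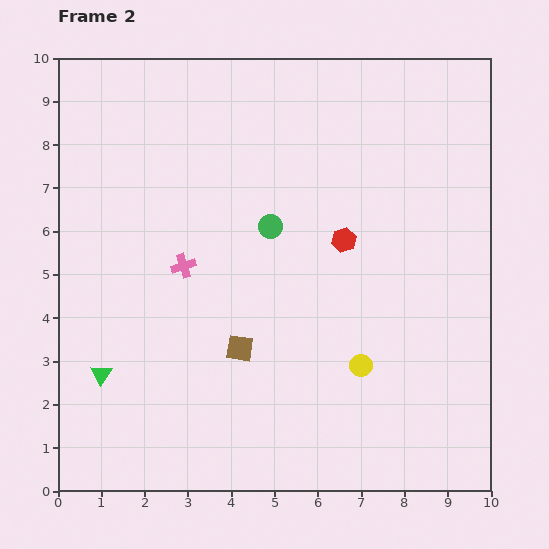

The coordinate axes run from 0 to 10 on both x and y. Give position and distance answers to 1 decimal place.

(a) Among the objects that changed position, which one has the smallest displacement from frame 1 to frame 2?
the green circle

(moved 0.9)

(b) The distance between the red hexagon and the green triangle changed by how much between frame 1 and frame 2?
-0.6

Distance in frame 1: 7.0. Distance in frame 2: 6.4.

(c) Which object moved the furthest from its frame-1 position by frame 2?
the pink cross

(moved 3.5; next 2.3)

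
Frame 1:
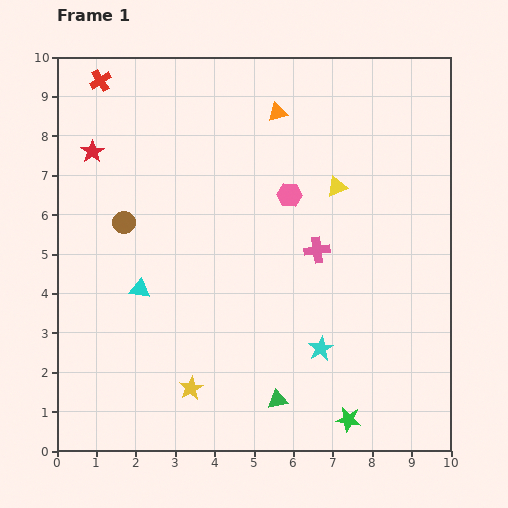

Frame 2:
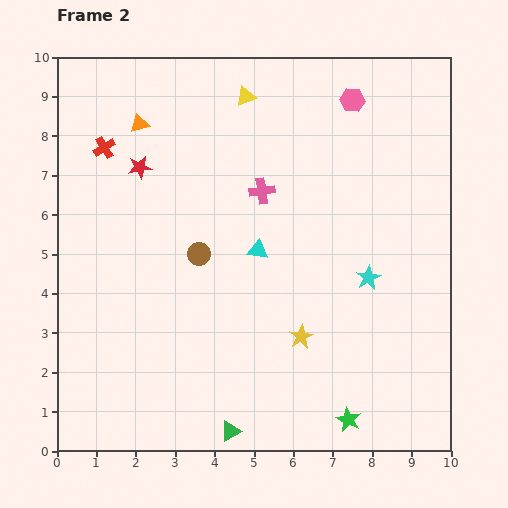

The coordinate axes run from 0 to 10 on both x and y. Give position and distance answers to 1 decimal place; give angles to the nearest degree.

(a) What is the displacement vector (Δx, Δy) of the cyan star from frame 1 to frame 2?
(1.2, 1.8)

The cyan star was at (6.7, 2.6) in frame 1 and (7.9, 4.4) in frame 2.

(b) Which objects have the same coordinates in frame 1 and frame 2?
the green star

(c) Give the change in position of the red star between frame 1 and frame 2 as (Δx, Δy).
(1.2, -0.4)

The red star was at (0.9, 7.6) in frame 1 and (2.1, 7.2) in frame 2.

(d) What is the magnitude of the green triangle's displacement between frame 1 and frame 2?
1.4

The green triangle moved from (5.6, 1.3) to (4.4, 0.5), a distance of √(1.2² + 0.8²) ≈ 1.4.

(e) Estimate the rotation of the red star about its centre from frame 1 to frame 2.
25° clockwise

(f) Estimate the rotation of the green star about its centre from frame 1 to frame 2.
18° clockwise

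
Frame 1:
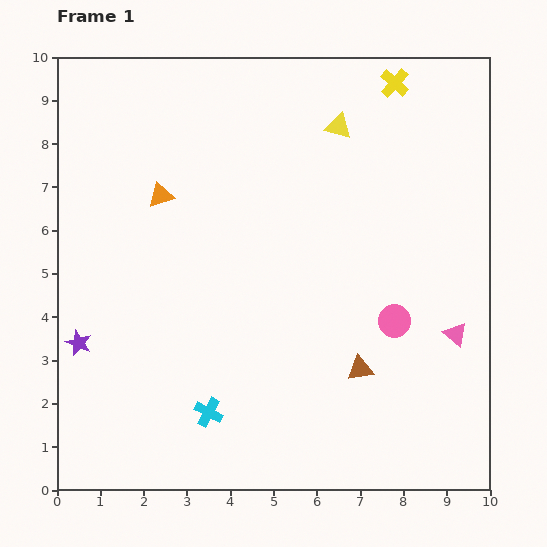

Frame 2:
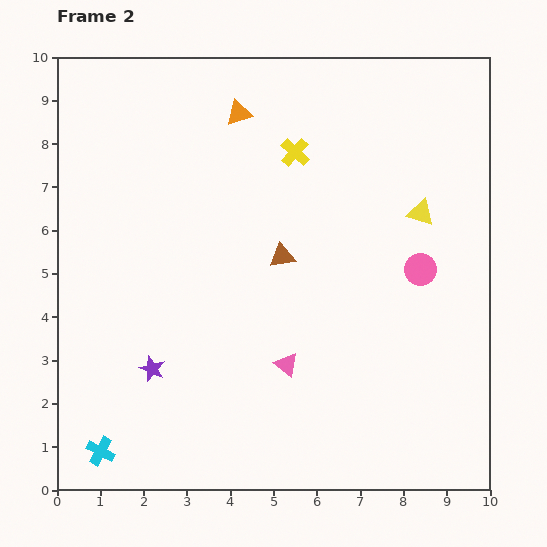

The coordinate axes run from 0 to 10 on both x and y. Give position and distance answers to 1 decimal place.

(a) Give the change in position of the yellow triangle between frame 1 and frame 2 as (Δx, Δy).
(1.9, -2.0)

The yellow triangle was at (6.5, 8.4) in frame 1 and (8.4, 6.4) in frame 2.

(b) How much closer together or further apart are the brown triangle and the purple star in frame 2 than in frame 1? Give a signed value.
-2.5

Distance in frame 1: 6.5. Distance in frame 2: 4.0.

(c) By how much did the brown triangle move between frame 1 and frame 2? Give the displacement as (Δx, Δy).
(-1.8, 2.6)

The brown triangle was at (7.0, 2.8) in frame 1 and (5.2, 5.4) in frame 2.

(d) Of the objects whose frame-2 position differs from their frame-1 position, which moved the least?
the pink circle

(moved 1.3)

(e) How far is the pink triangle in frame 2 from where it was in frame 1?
4.0

The pink triangle moved from (9.2, 3.6) to (5.3, 2.9), a distance of √(3.9² + 0.7²) ≈ 4.0.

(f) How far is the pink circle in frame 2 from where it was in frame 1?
1.3

The pink circle moved from (7.8, 3.9) to (8.4, 5.1), a distance of √(0.6² + 1.2²) ≈ 1.3.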